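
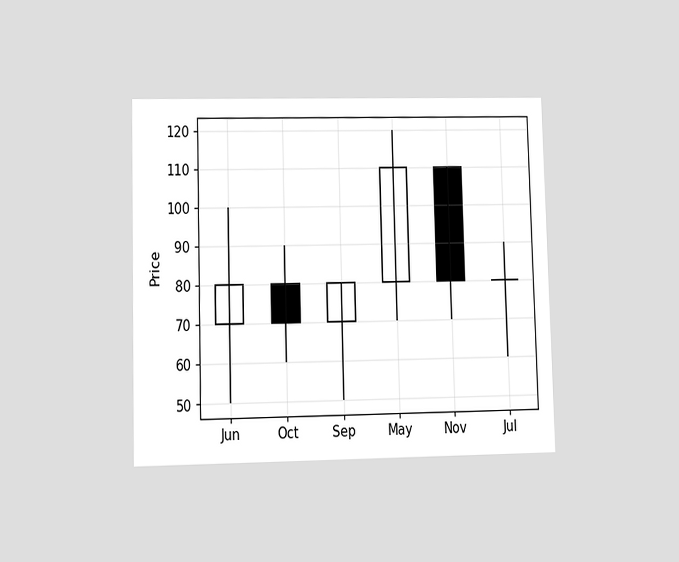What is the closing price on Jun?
The chart is viewed at a slight angle. The Jun candle closes at 80.

80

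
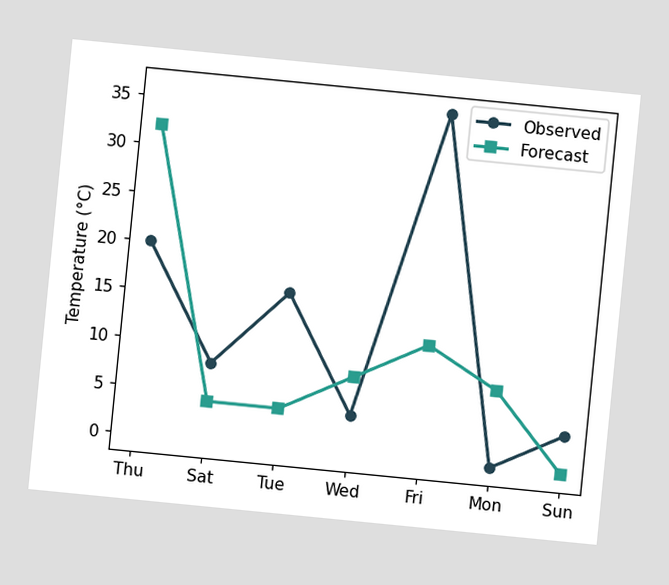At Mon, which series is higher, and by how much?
Forecast, by 8°C

The chart is tilted about 6° clockwise. At Mon, Forecast sits above the other line by 8°C.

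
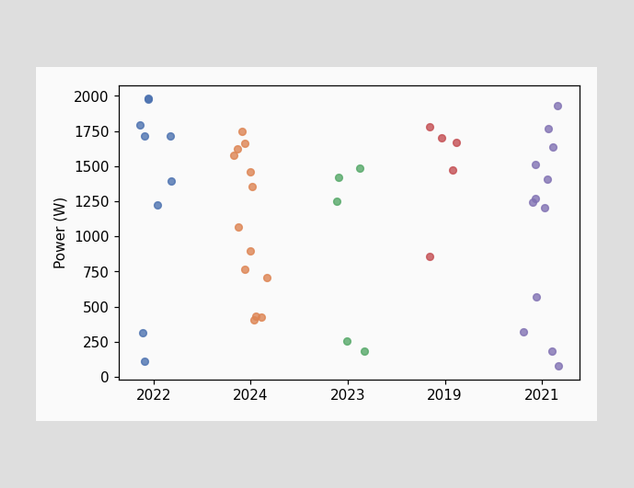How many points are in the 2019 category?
Counting the markers in the 2019 column gives 5.

5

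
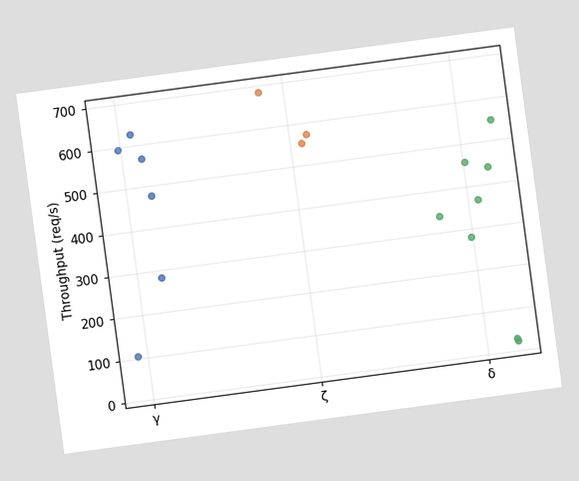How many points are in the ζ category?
3

The chart is tilted about 8° counter-clockwise. Counting the markers in the ζ column gives 3.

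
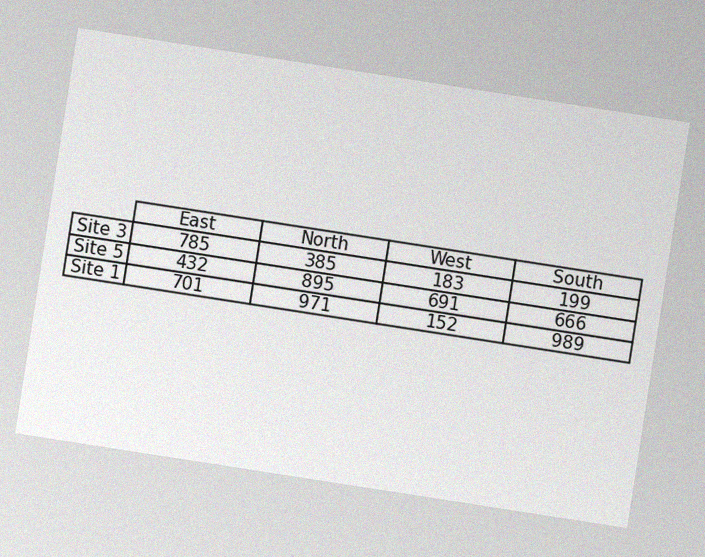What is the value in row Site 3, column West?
183

The chart is tilted about 9° clockwise, with some photo noise. The (Site 3, West) cell reads 183.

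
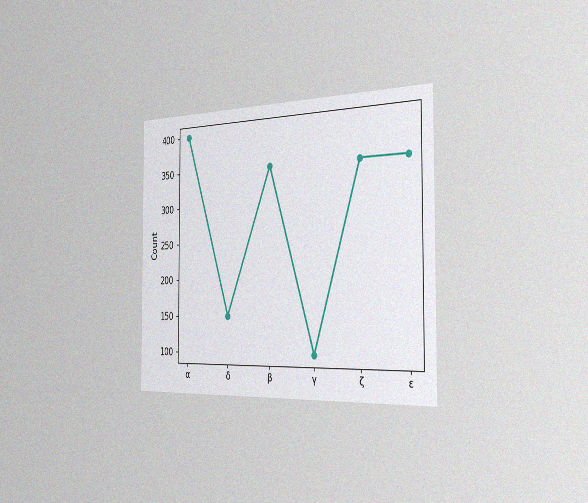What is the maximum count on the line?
400

The chart is viewed slightly from the right, with some photo noise. The highest point is at α, and reading across to the y-axis gives 400.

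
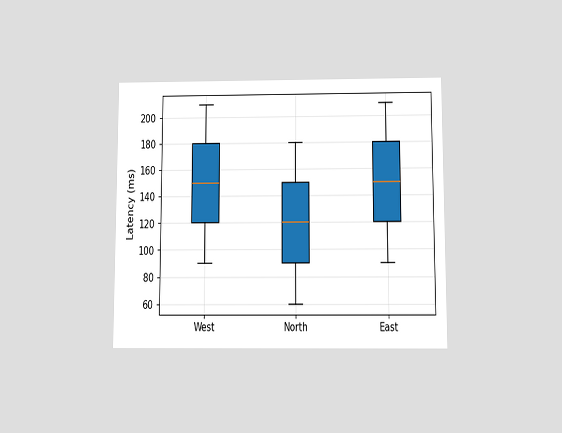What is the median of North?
120ms

The chart is viewed slightly from below. The median line in the North box sits at 120ms.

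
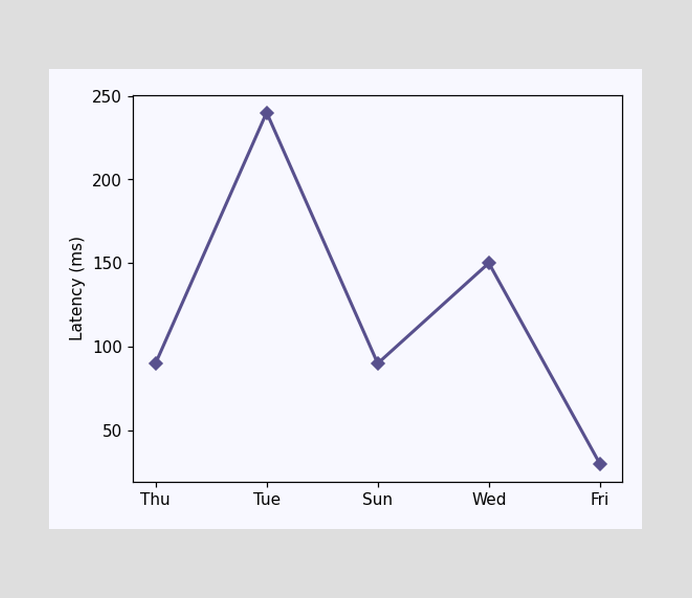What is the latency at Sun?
90ms

At Sun, the line is at 90ms.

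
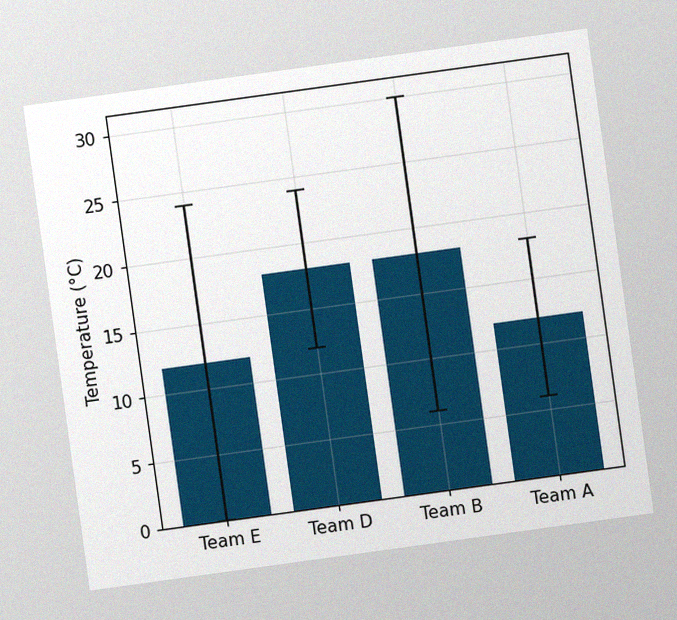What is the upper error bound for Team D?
The chart is tilted about 8° counter-clockwise, with some photo noise. The Team D bar's upper whisker reaches 24°C.

24°C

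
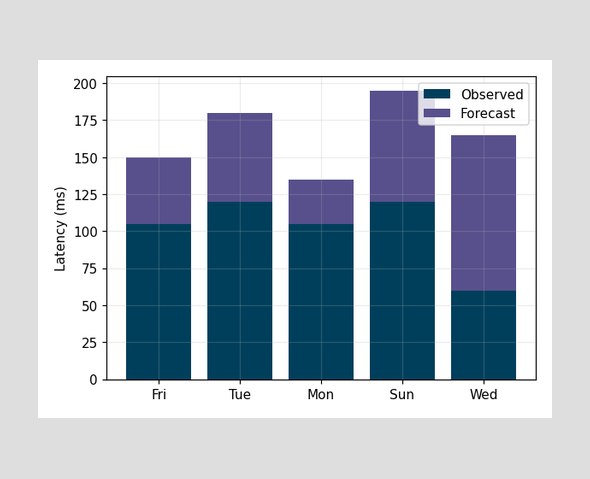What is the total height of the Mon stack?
The Mon stack's top reaches 135ms on the y-axis.

135ms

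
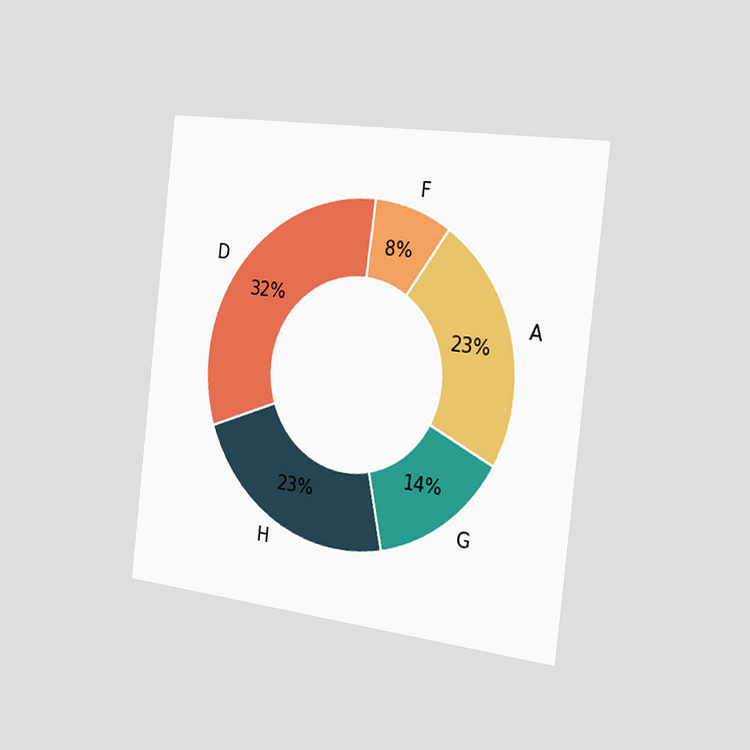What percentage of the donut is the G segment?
The chart is tilted about 7° clockwise and viewed slightly from the right. The G segment takes up 14% of the ring.

14%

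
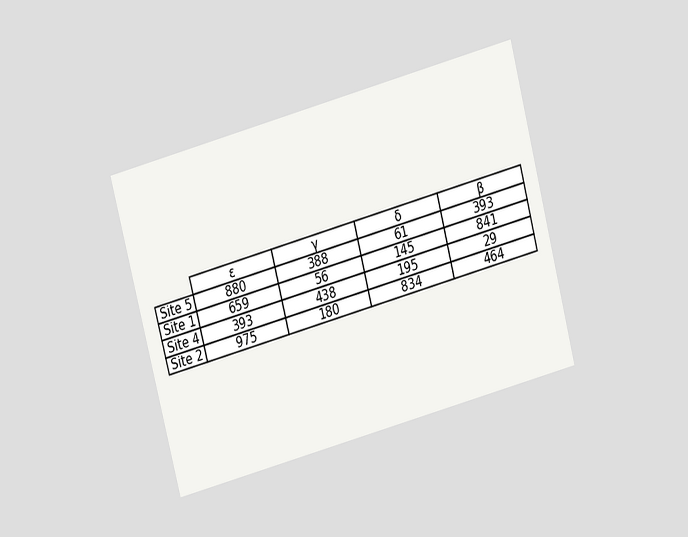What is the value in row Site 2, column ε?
975

The chart is tilted about 15° counter-clockwise and viewed slightly from above. The (Site 2, ε) cell reads 975.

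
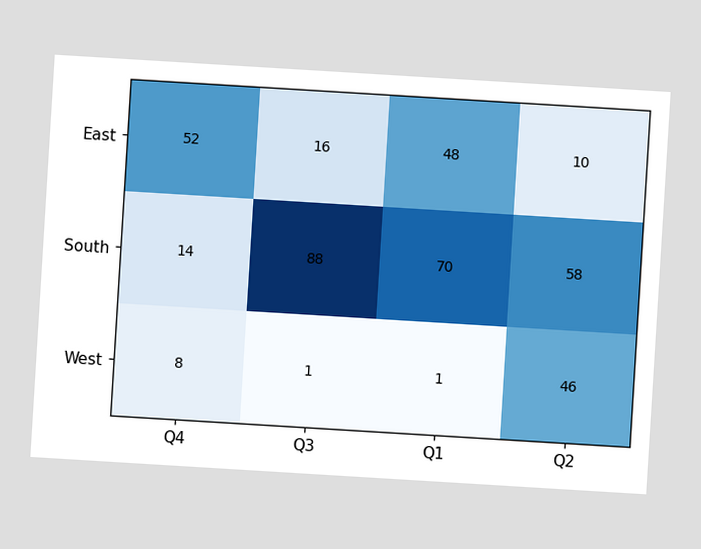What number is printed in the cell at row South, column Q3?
The chart is tilted about 3° clockwise. The (South, Q3) cell reads 88.

88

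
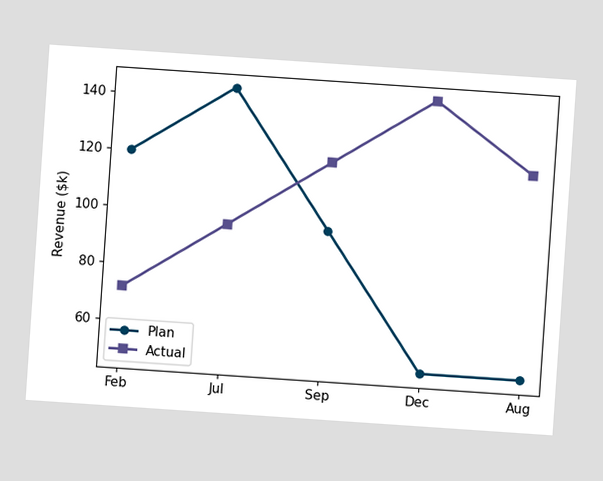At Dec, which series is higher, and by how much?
Actual, by $96k

The chart is tilted about 4° clockwise. At Dec, Actual sits above the other line by $96k.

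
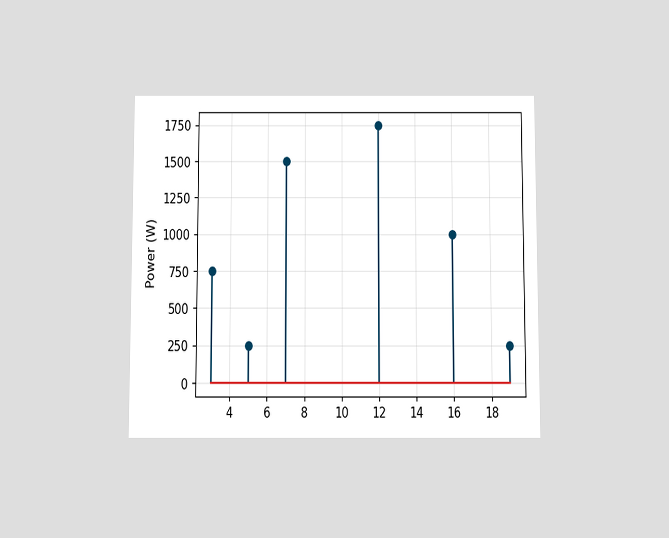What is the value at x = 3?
The chart is viewed slightly from below. The stem at x=3 reaches 750W.

750W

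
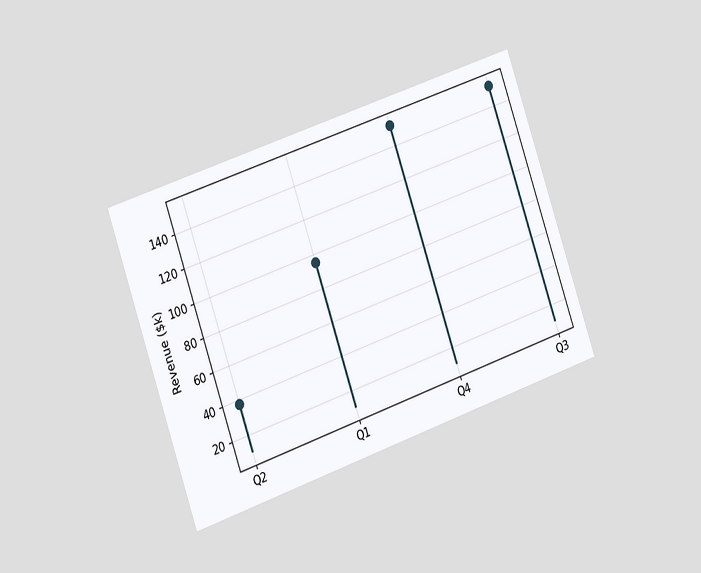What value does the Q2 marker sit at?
$38k

The chart is tilted about 19° counter-clockwise and viewed at a slight angle. The Q2 marker sits at $38k.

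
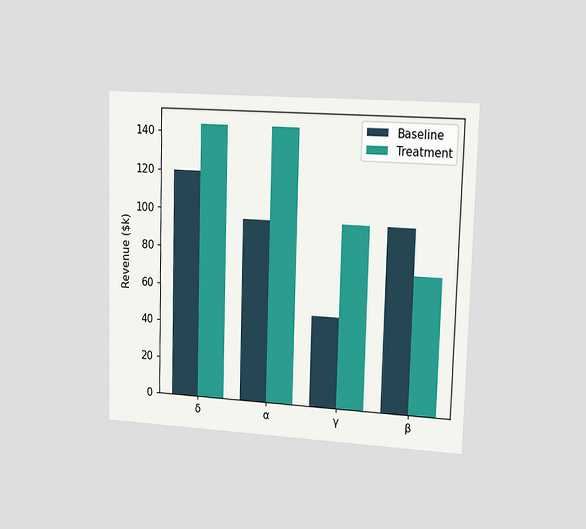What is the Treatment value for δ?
$144k

The chart is viewed slightly from the right. The Treatment bar at δ reaches $144k on the y-axis.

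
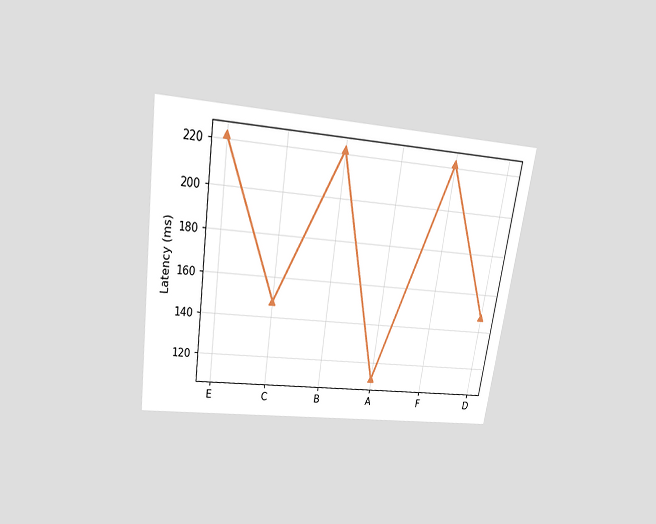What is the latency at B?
222ms

The chart is tilted about 8° clockwise and viewed slightly from above. At B, the line is at 222ms.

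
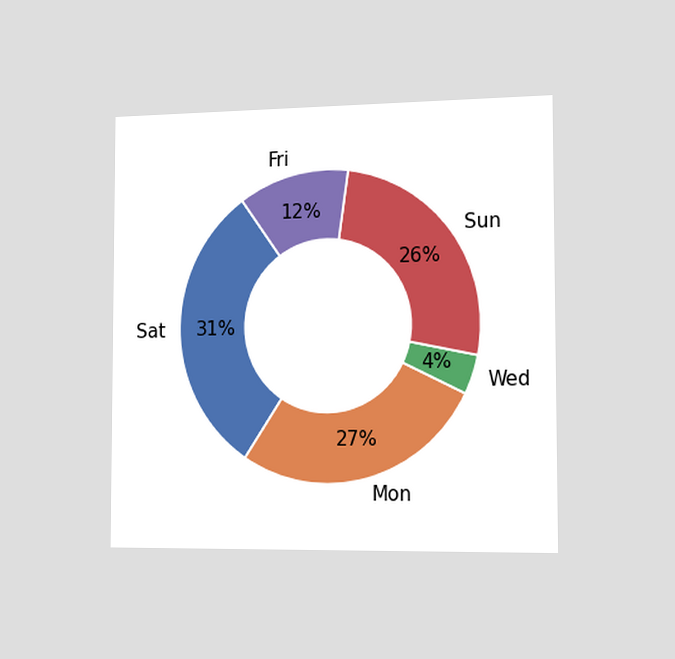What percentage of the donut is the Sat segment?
The chart is viewed slightly from the right. The Sat segment takes up 31% of the ring.

31%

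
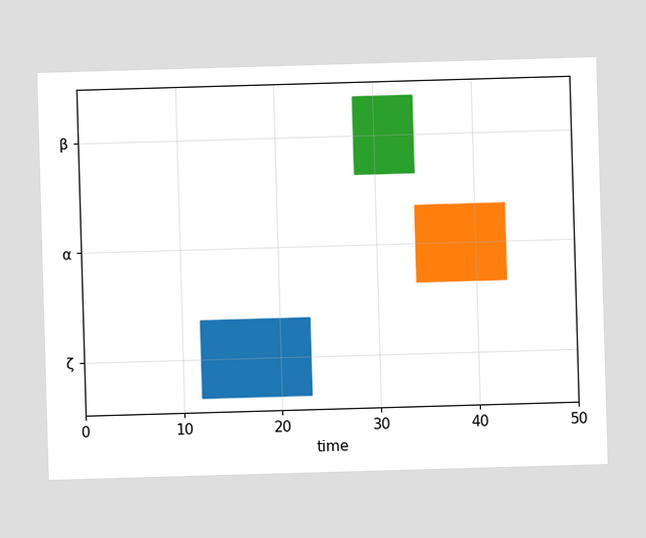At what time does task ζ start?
12

The ζ bar begins at t=12.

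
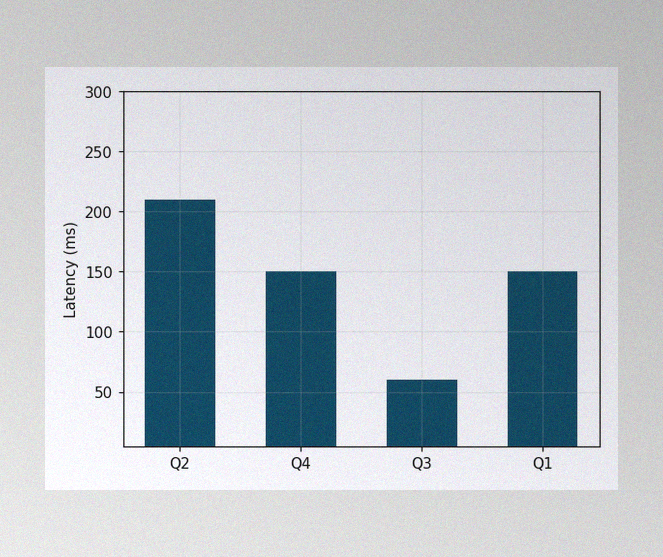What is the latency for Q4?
The image has some photo noise and uneven lighting. Reading along the chart's y-axis, the Q4 bar reaches 150ms.

150ms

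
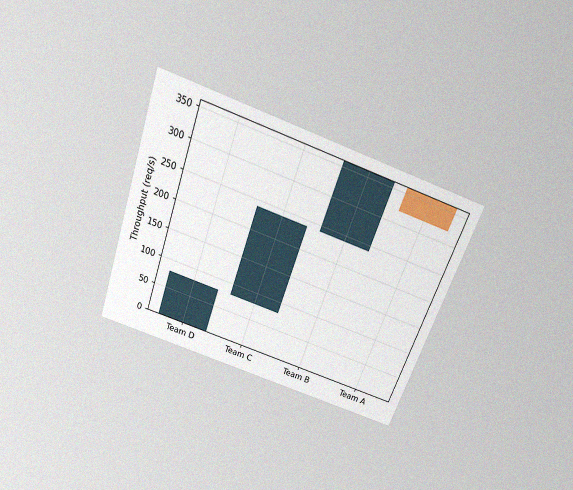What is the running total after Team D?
The chart is tilted about 20° clockwise and viewed slightly from above, with some photo noise. After Team D the running total reaches 80req/s.

80req/s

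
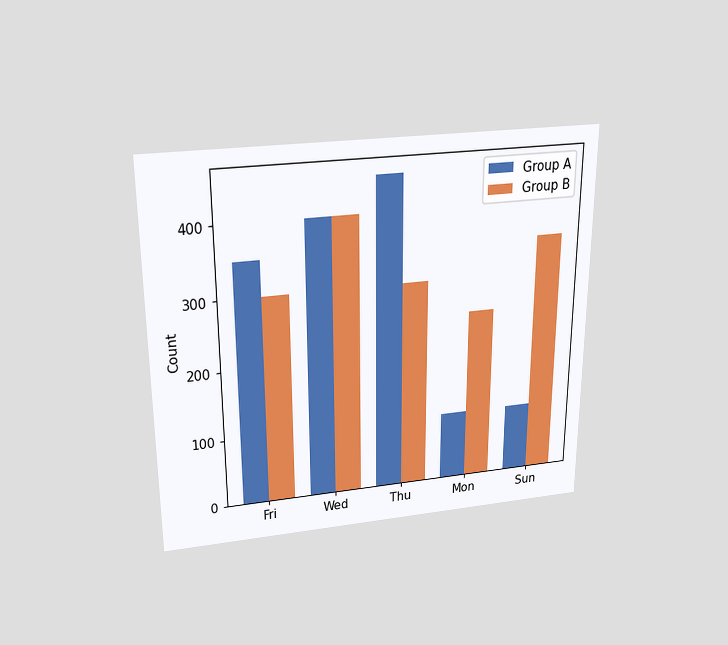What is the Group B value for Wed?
The chart is viewed slightly from above. The Group B bar at Wed reaches 400 on the y-axis.

400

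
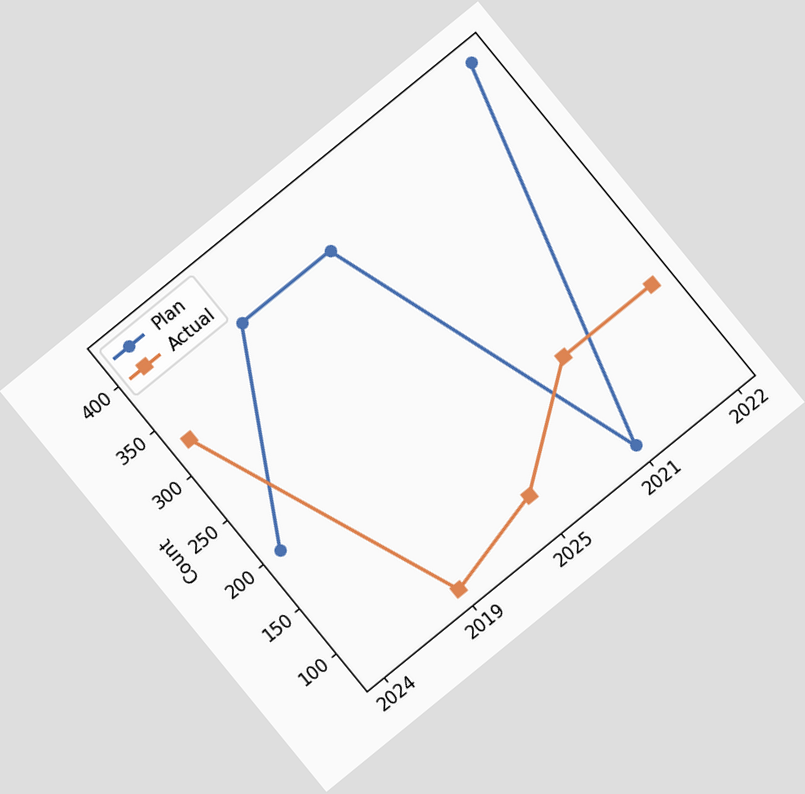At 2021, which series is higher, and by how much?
Actual, by 100

The chart is tilted about 39° counter-clockwise. At 2021, Actual sits above the other line by 100.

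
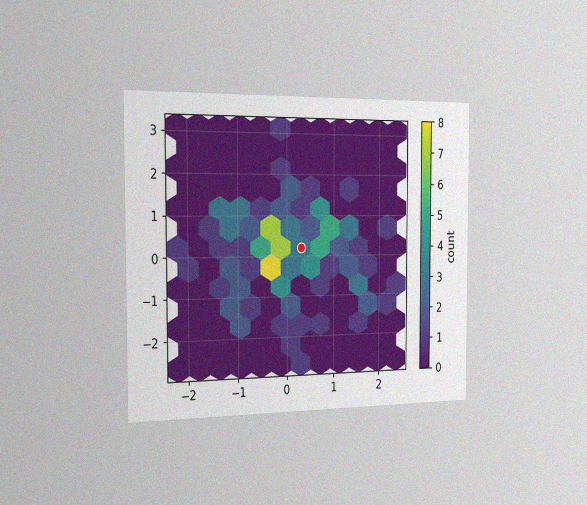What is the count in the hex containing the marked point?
The chart is viewed slightly from the left, with some photo noise. The marked hex reads 3 on the colorbar.

3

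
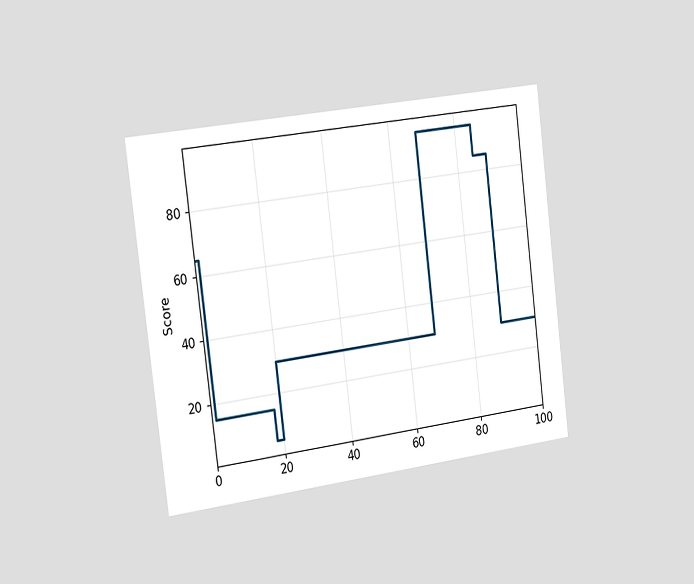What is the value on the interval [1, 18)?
15

The chart is tilted about 7° counter-clockwise and viewed slightly from the left. On [1, 18) the step sits at 15.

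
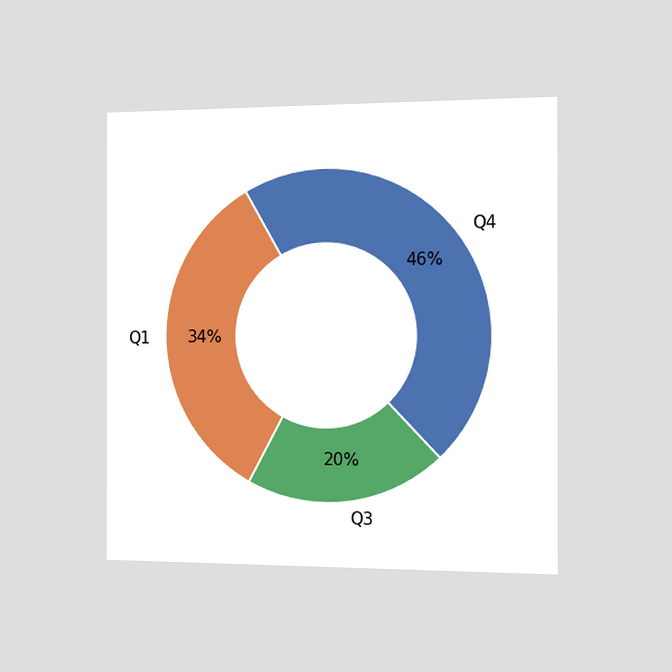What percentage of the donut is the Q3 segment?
20%

The chart is viewed slightly from the right. The Q3 segment takes up 20% of the ring.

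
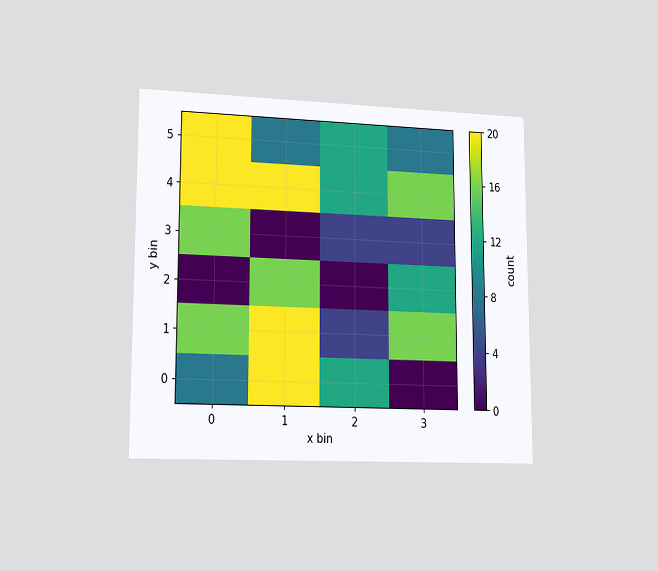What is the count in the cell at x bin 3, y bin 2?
The chart is viewed slightly from the left. Matching the cell (3, 2) against the colorbar gives 12.

12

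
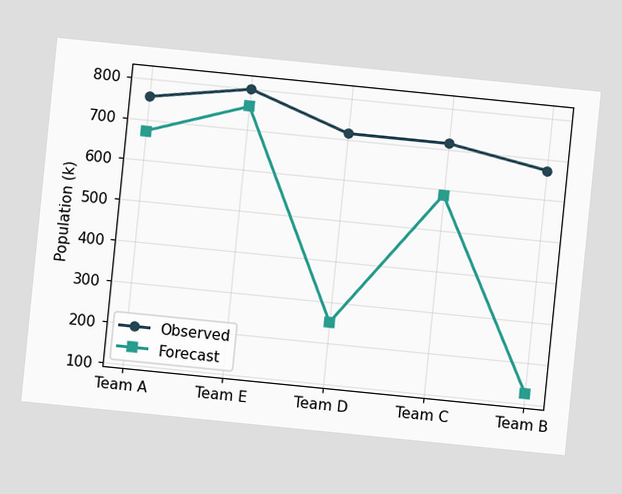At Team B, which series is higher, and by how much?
Observed, by 546k

The chart is tilted about 6° clockwise. At Team B, Observed sits above the other line by 546k.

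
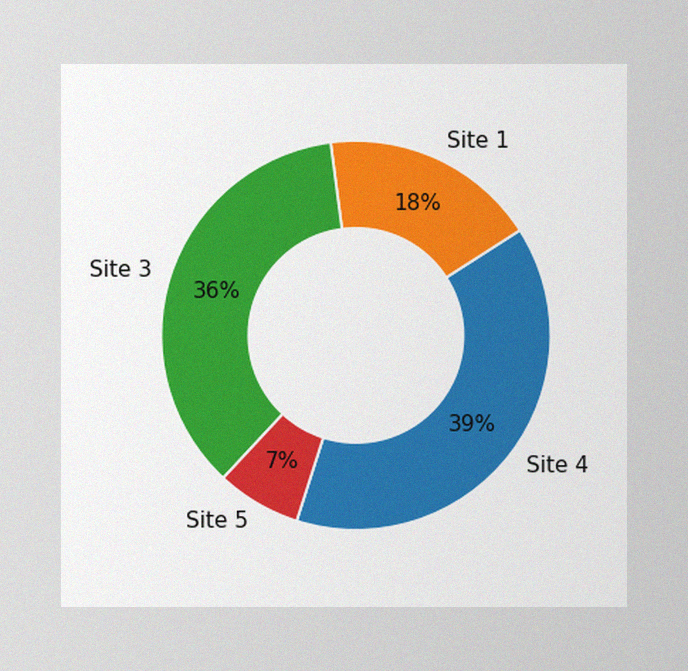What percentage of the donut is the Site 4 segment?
39%

The image has some photo noise and uneven lighting. The Site 4 segment takes up 39% of the ring.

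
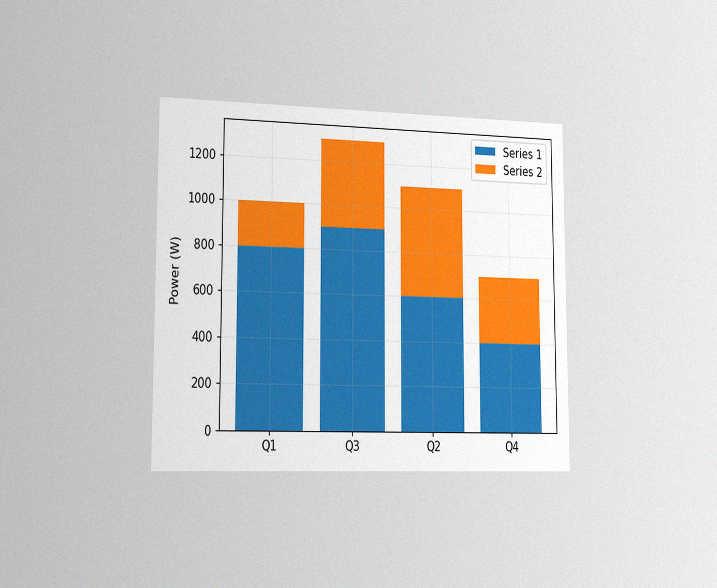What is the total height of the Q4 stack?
The chart is viewed slightly from the left, with some photo noise. The Q4 stack's top reaches 700W on the y-axis.

700W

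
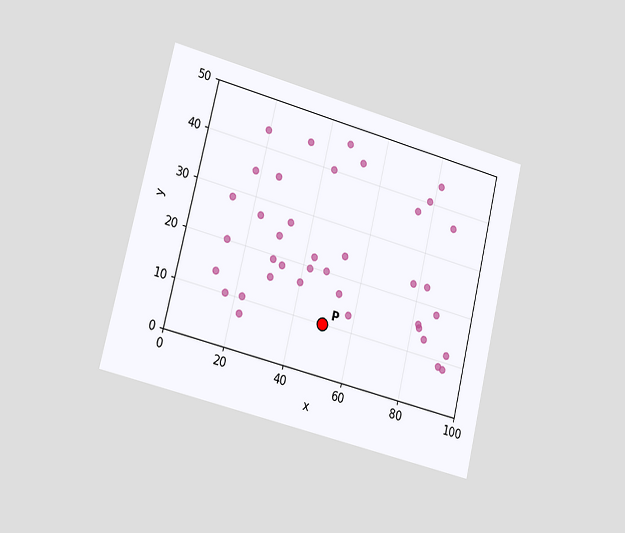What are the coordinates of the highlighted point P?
(50, 10)

The chart is tilted about 13° clockwise and viewed slightly from the left. Following the gridlines from P to each axis, P sits at (50, 10).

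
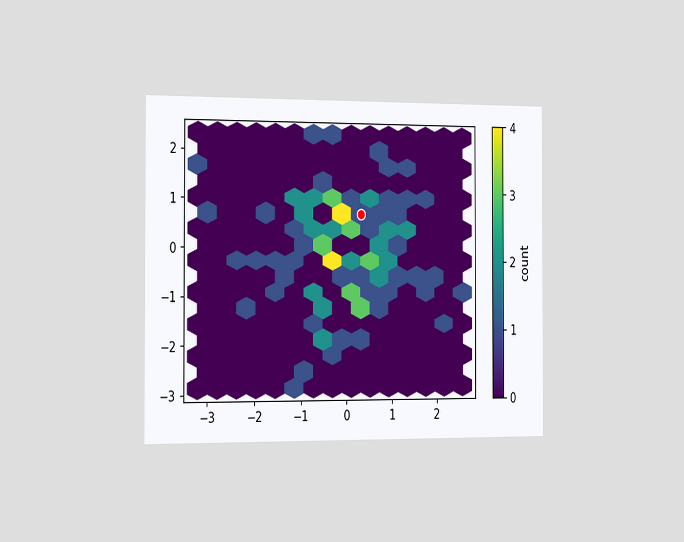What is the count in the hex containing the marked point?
The chart is viewed slightly from the left. The marked hex reads 1 on the colorbar.

1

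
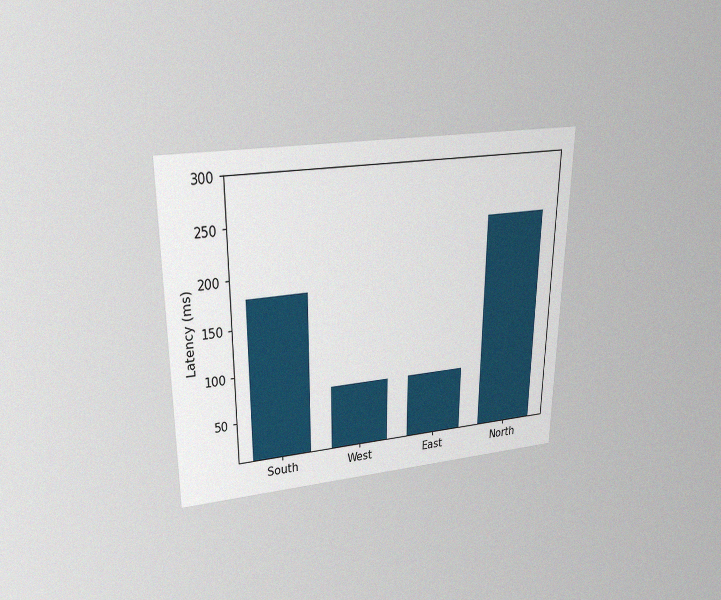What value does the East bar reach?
75ms

The chart is viewed slightly from above, with some photo noise. Reading along the chart's y-axis, the East bar reaches 75ms.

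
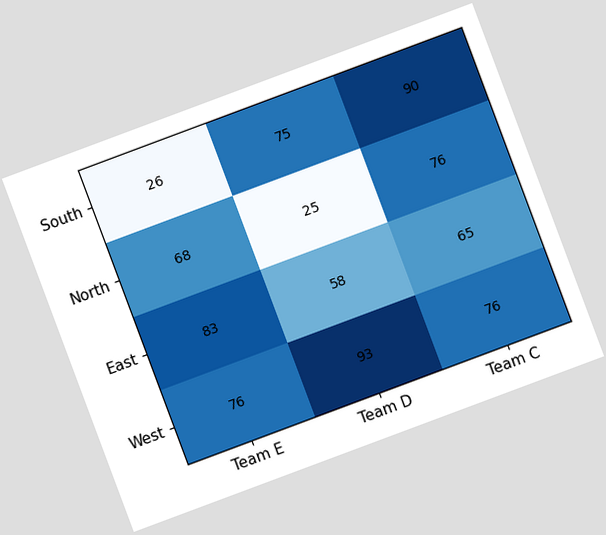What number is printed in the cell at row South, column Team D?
The chart is tilted about 20° counter-clockwise. The (South, Team D) cell reads 75.

75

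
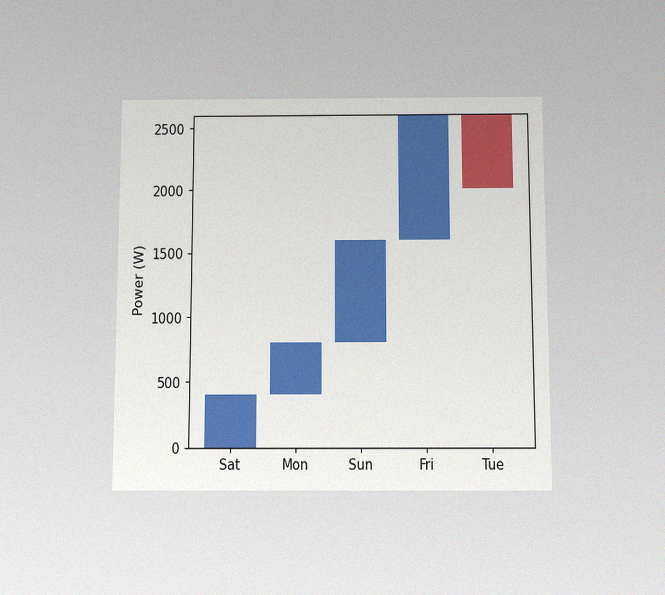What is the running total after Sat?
The chart is viewed slightly from below, with some photo noise. After Sat the running total reaches 400W.

400W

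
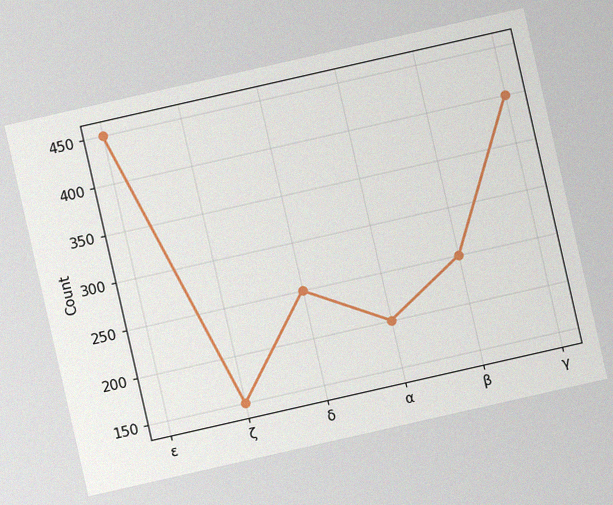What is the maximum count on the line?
450

The chart is tilted about 13° counter-clockwise, with some photo noise. The highest point is at ε, and reading across to the y-axis gives 450.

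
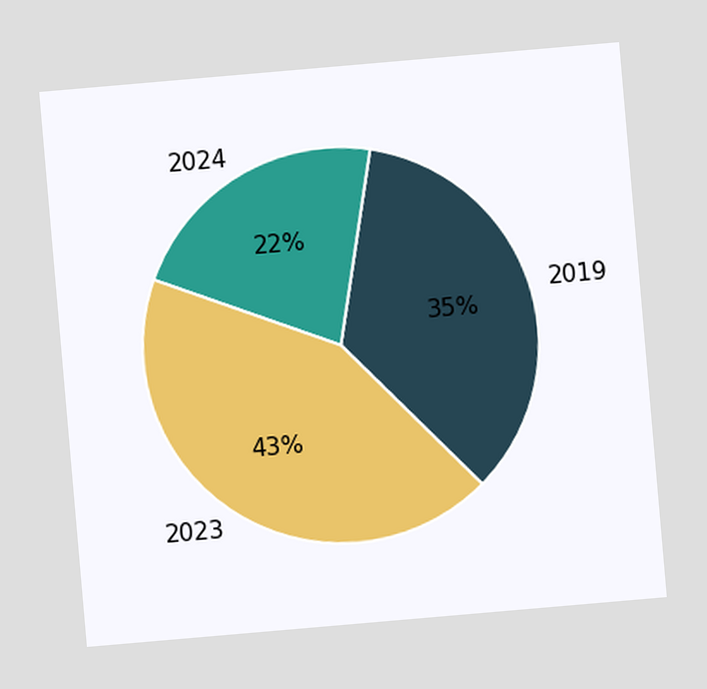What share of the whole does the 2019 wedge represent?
35%

The chart is tilted about 5° counter-clockwise. The 2019 slice takes up 35% of the pie.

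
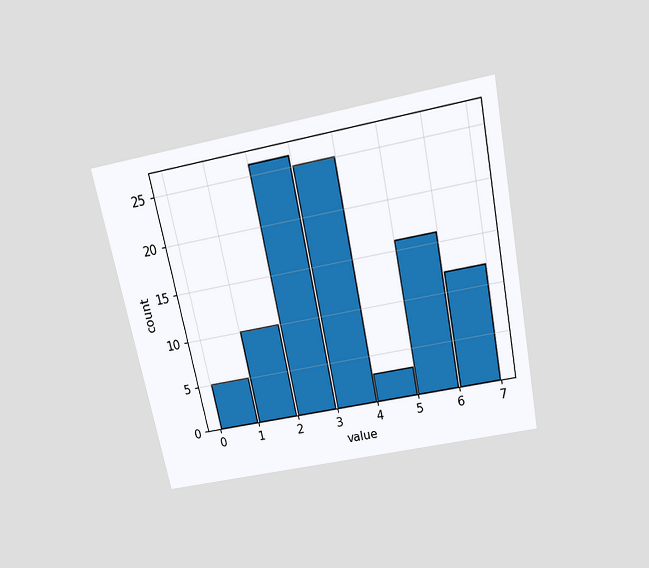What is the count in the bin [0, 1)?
The chart is tilted about 12° counter-clockwise and viewed slightly from above. The [0, 1) bin has height 5.

5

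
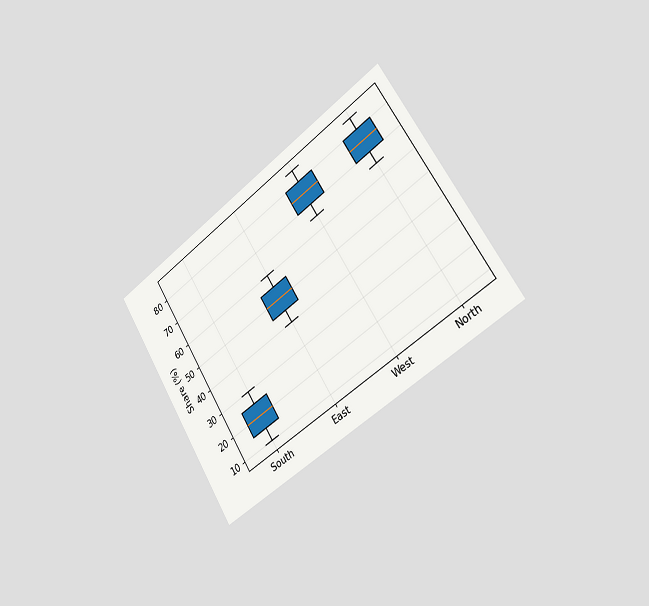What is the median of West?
75%

The chart is tilted about 33° counter-clockwise and viewed slightly from the right. The median line in the West box sits at 75%.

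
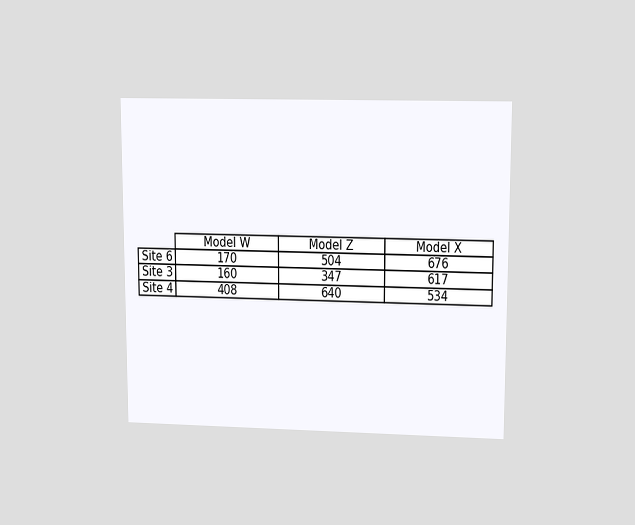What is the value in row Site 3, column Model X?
617

The chart is viewed at a slight angle. The (Site 3, Model X) cell reads 617.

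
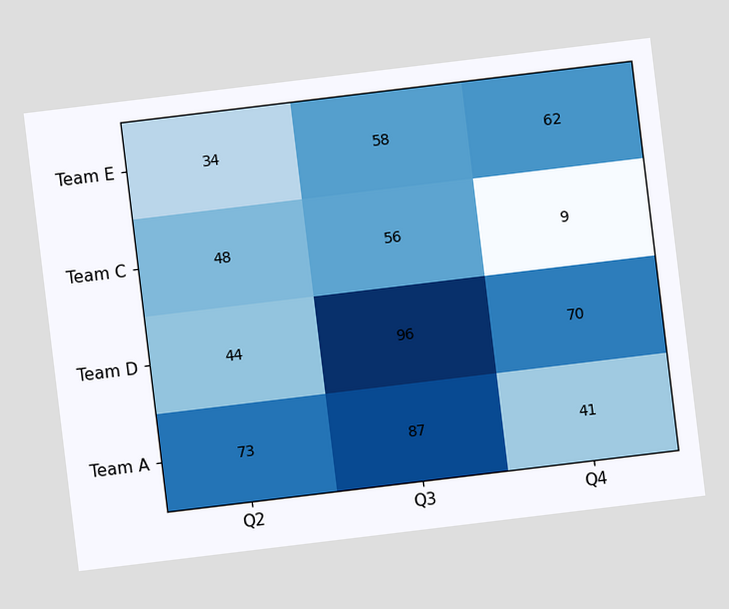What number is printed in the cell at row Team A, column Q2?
The chart is tilted about 7° counter-clockwise. The (Team A, Q2) cell reads 73.

73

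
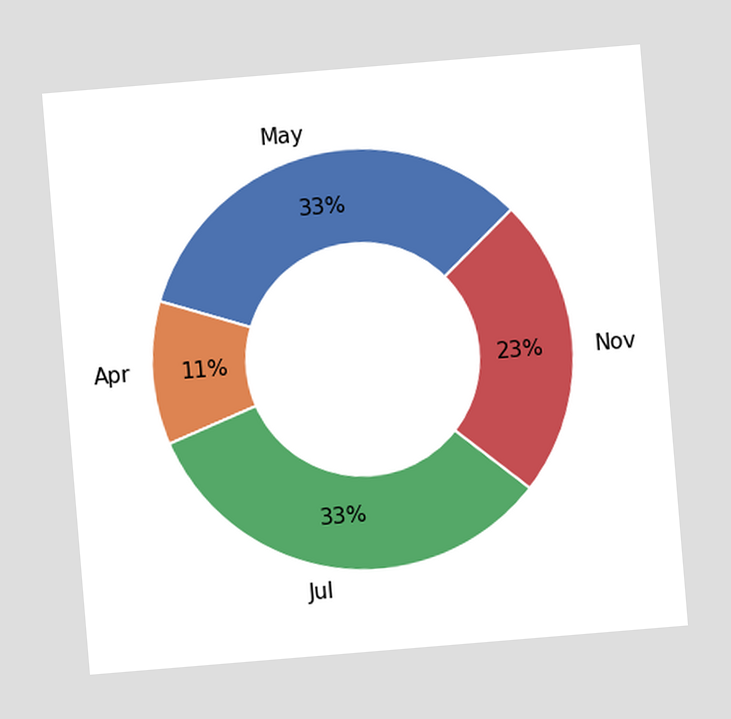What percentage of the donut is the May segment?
The chart is tilted about 5° counter-clockwise. The May segment takes up 33% of the ring.

33%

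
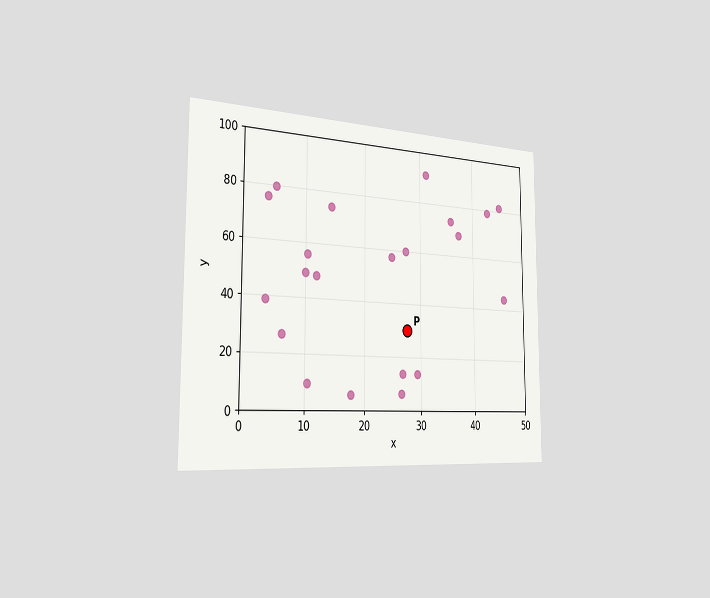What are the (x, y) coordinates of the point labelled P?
The chart is viewed slightly from the left. Following the gridlines from P to each axis, P sits at (27.5, 30).

(27.5, 30)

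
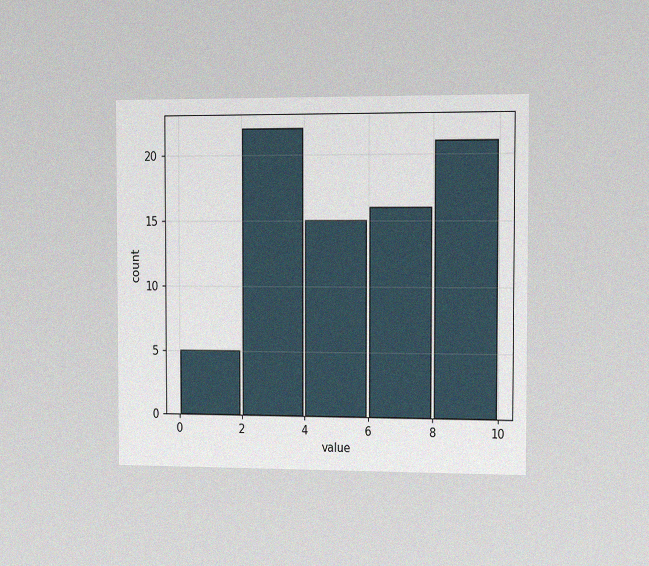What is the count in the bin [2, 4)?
The chart is viewed slightly from the right, with some photo noise. The [2, 4) bin has height 22.

22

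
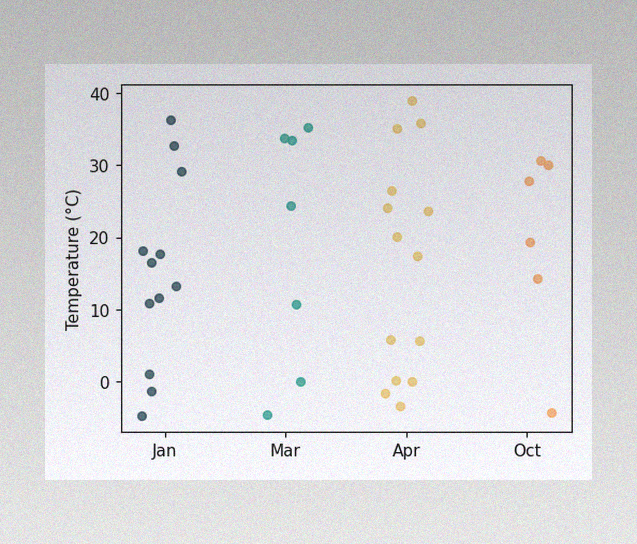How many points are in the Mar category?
7

The image has some photo noise and uneven lighting. Counting the markers in the Mar column gives 7.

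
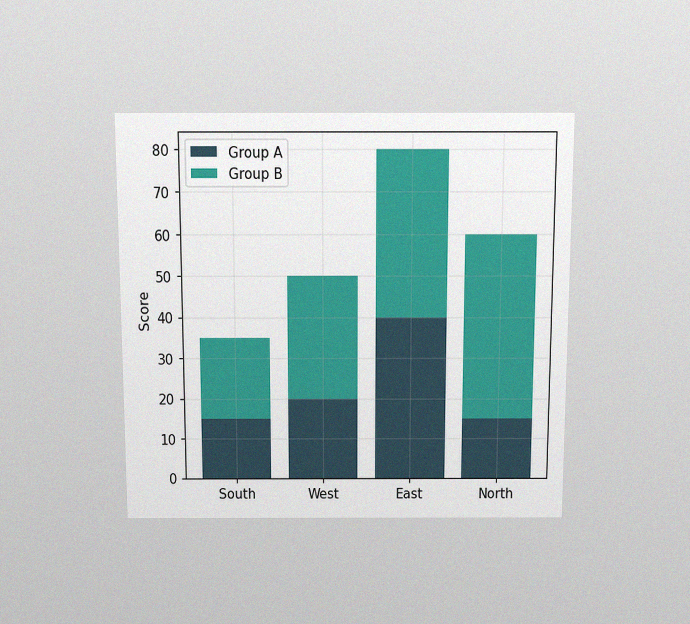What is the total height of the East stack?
80

The chart is viewed slightly from above, with some photo noise. The East stack's top reaches 80 on the y-axis.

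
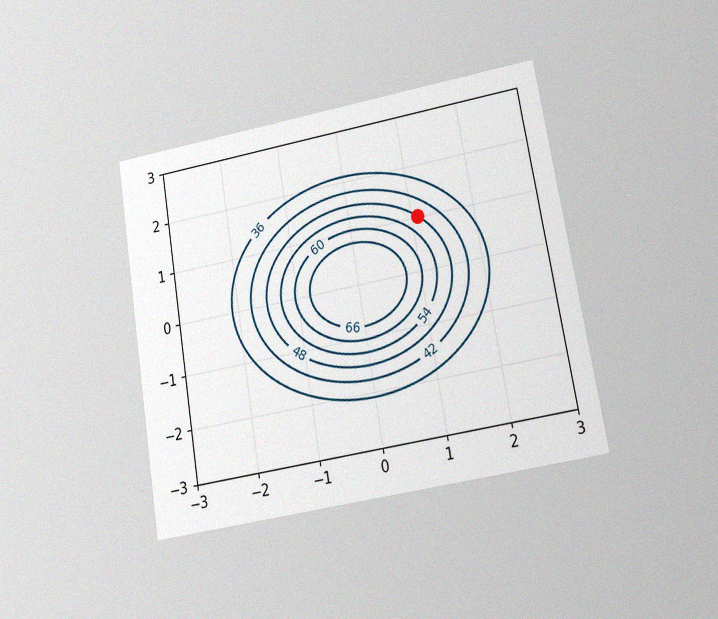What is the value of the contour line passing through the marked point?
The chart is tilted about 10° counter-clockwise and viewed at a slight angle, with some photo noise. The marked point sits on the contour labelled 48.

48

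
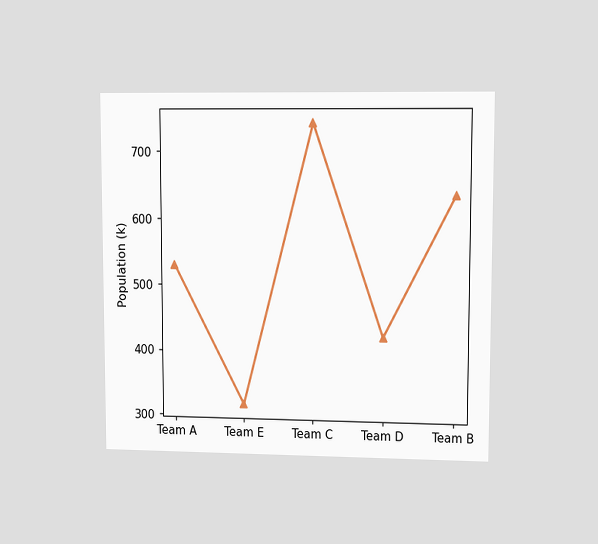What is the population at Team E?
The chart is viewed at a slight angle. At Team E, the line is at 318k.

318k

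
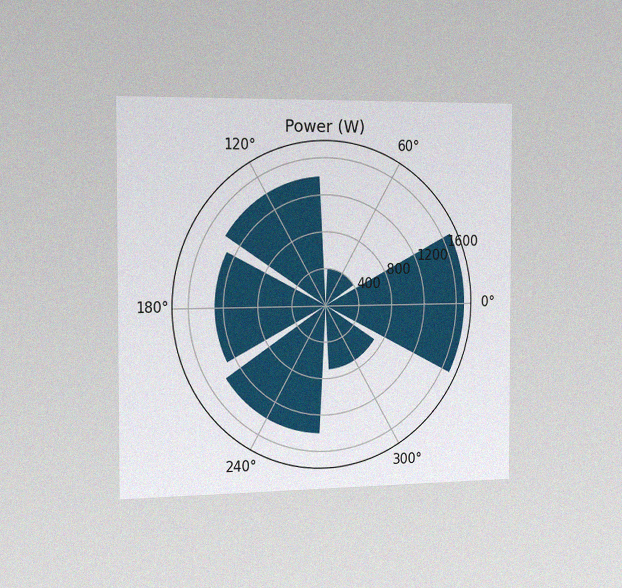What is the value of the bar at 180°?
The chart is viewed slightly from the left, with some photo noise. The bar at 180° reaches 1300W on the radial axis.

1300W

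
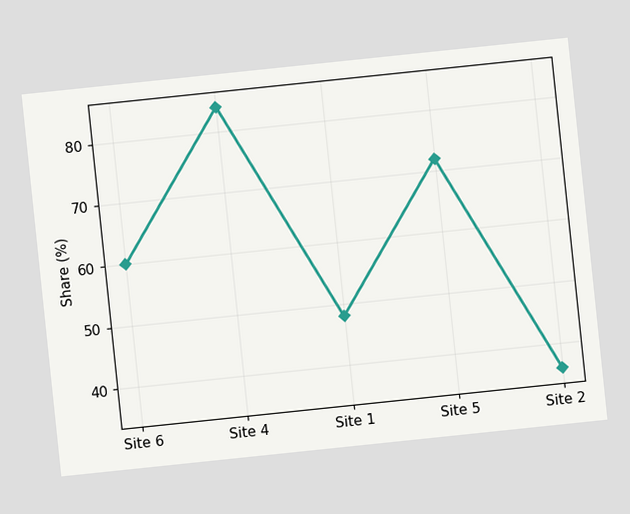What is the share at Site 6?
60%

The chart is tilted about 6° counter-clockwise. At Site 6, the line is at 60%.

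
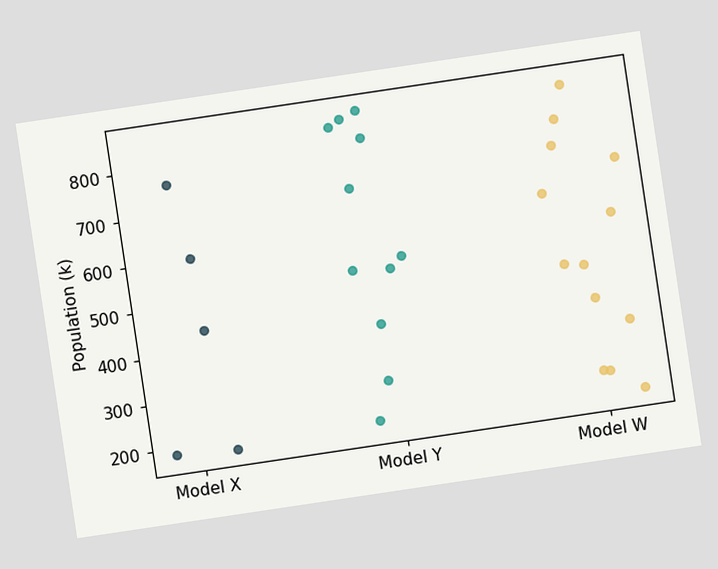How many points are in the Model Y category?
11

The chart is tilted about 8° counter-clockwise. Counting the markers in the Model Y column gives 11.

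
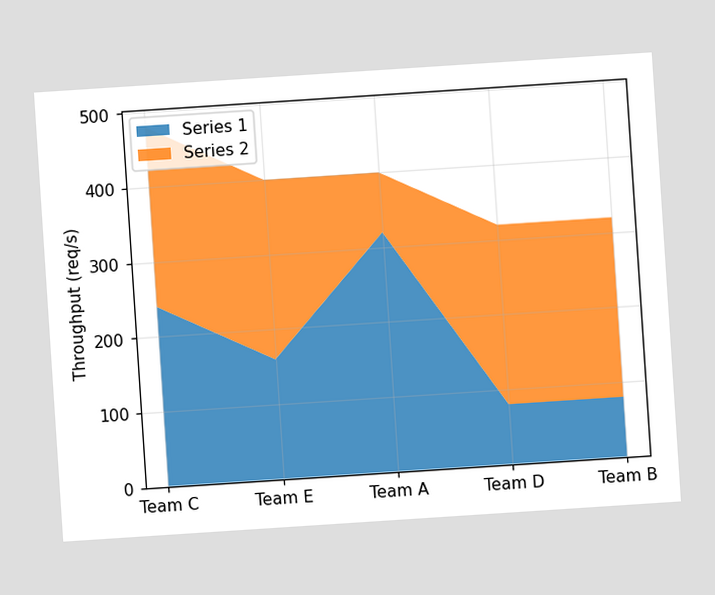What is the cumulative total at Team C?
The chart is tilted about 4° counter-clockwise. The stacked total at Team C reaches 480req/s.

480req/s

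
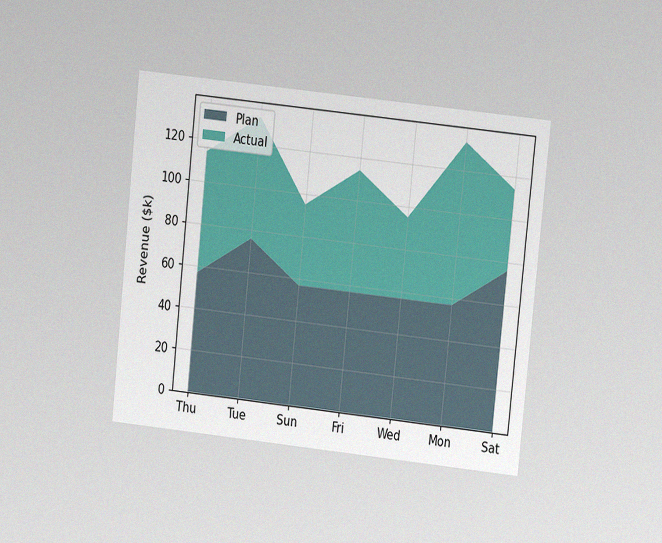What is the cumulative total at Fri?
$114k

The chart is tilted about 6° clockwise and viewed at a slight angle, with some photo noise. The stacked total at Fri reaches $114k.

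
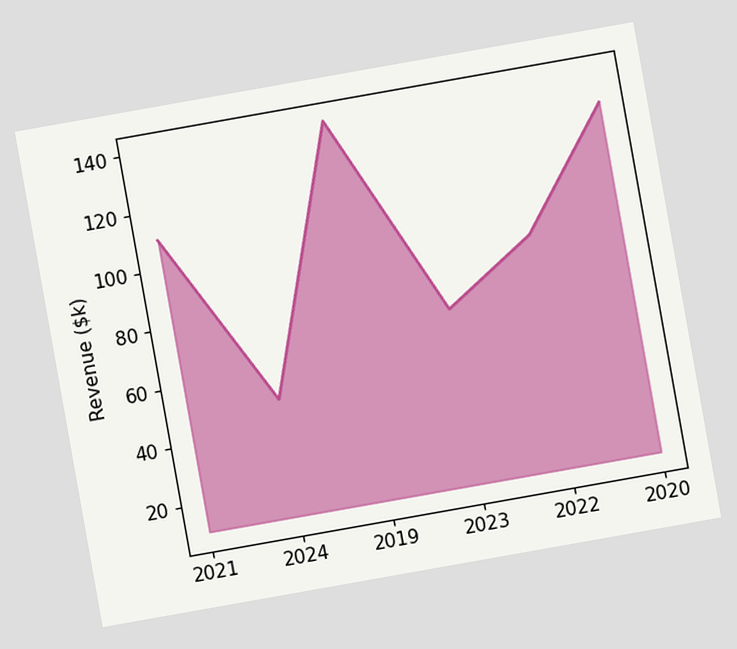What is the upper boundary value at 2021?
$110k

The chart is tilted about 10° counter-clockwise. At 2021 the upper boundary is at $110k.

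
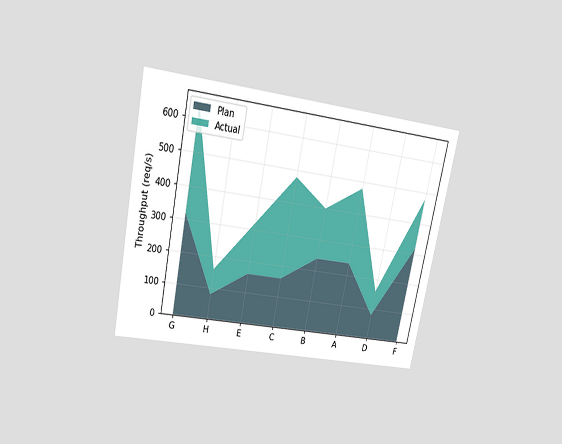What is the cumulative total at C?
480req/s

The chart is tilted about 11° clockwise and viewed slightly from above. The stacked total at C reaches 480req/s.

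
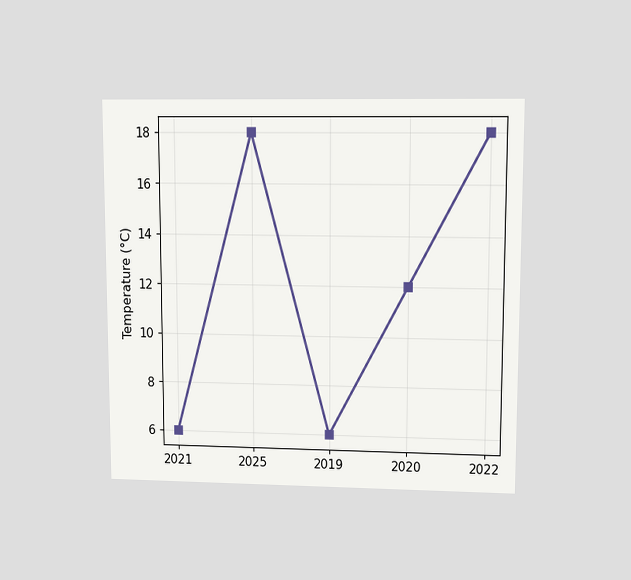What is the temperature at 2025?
The chart is viewed at a slight angle. At 2025, the line is at 18°C.

18°C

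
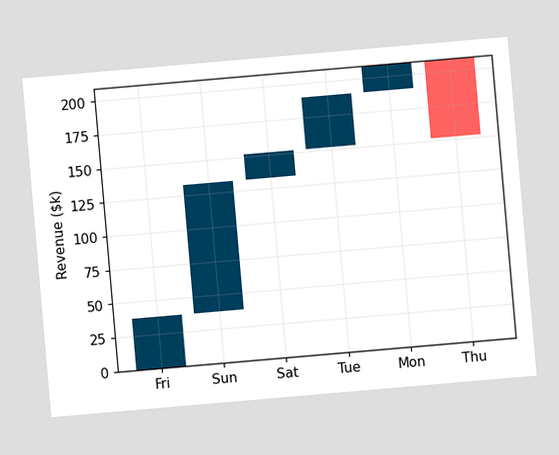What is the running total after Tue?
The chart is tilted about 5° counter-clockwise. After Tue the running total reaches $190k.

$190k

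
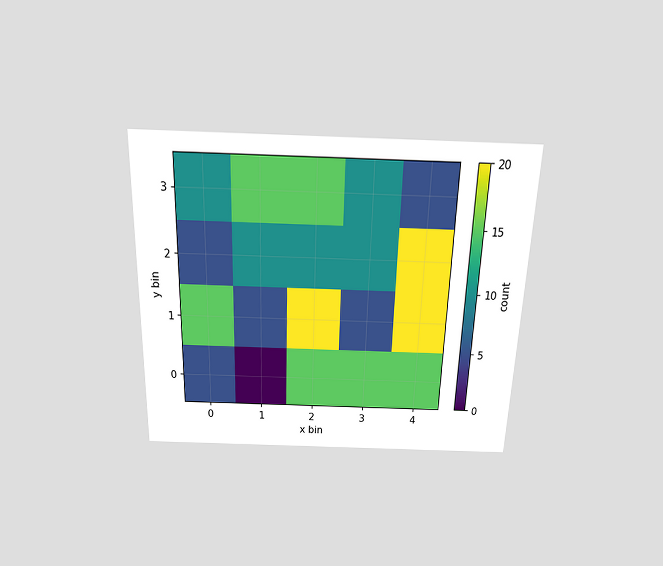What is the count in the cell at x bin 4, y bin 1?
The chart is viewed slightly from above. Matching the cell (4, 1) against the colorbar gives 20.

20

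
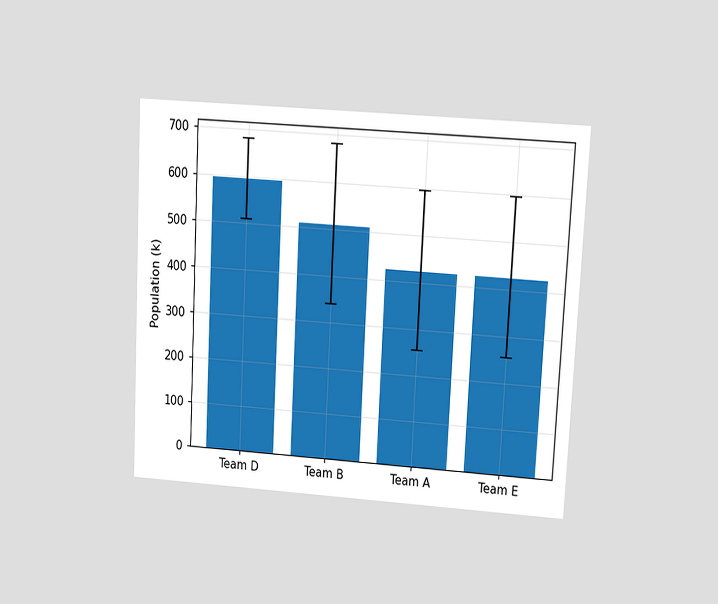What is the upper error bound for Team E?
The chart is tilted about 3° clockwise and viewed at a slight angle. The Team E bar's upper whisker reaches 595k.

595k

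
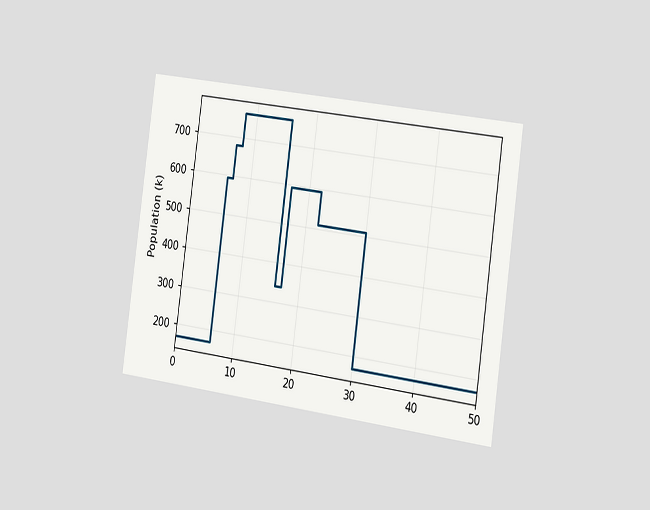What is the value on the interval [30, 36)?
The chart is tilted about 8° clockwise and viewed slightly from the right. On [30, 36) the step sits at 170k.

170k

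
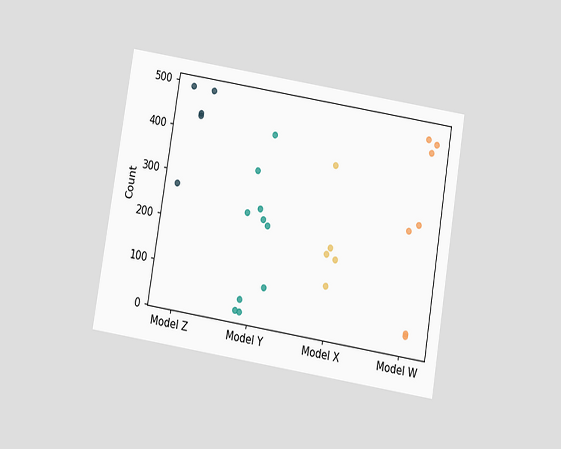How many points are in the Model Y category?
The chart is tilted about 9° clockwise and viewed slightly from below. Counting the markers in the Model Y column gives 10.

10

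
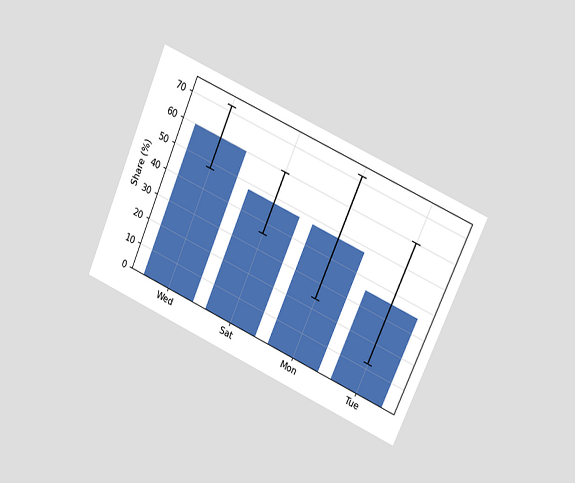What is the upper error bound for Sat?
60%

The chart is tilted about 24° clockwise and viewed at a slight angle. The Sat bar's upper whisker reaches 60%.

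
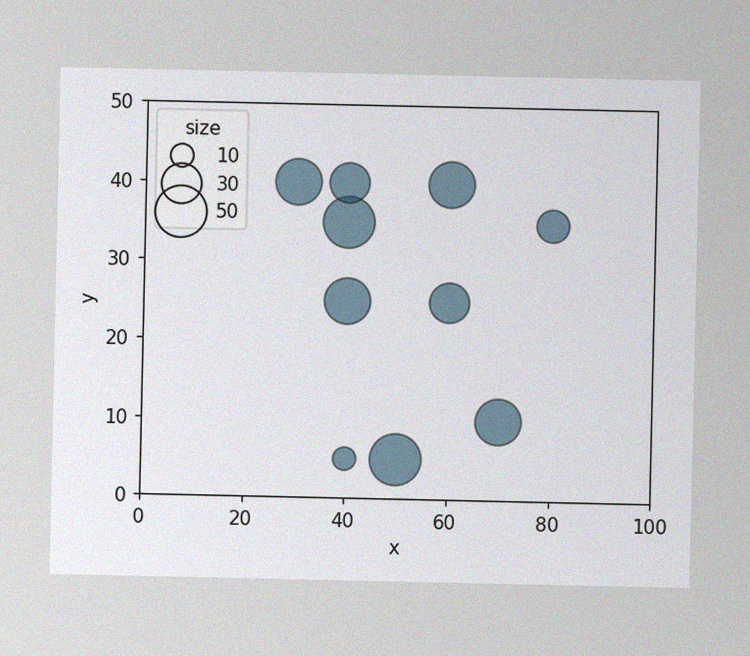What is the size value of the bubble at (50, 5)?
The image has some photo noise and uneven lighting. Matching the bubble at (50, 5) against the size legend gives 50.

50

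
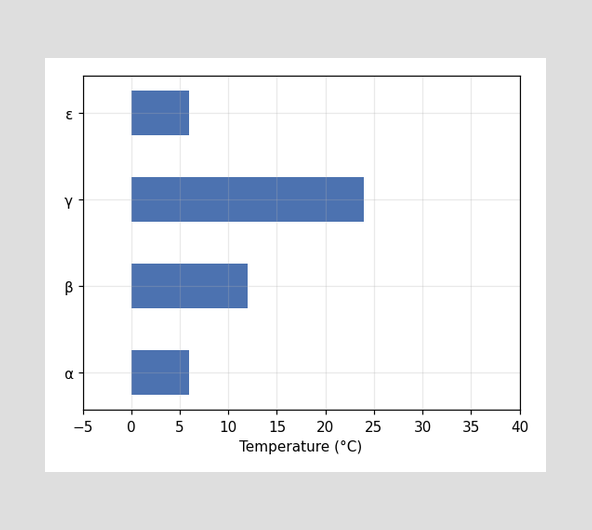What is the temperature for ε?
Reading along the chart's x-axis, the ε bar reaches 6°C.

6°C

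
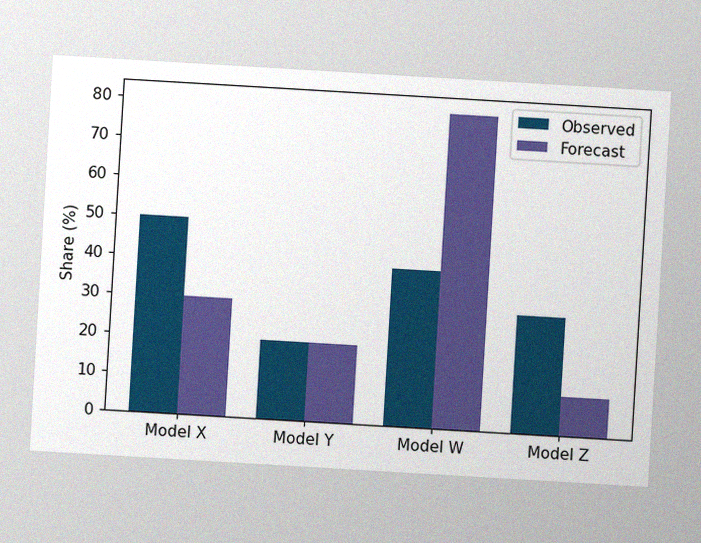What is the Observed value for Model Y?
The chart is tilted about 3° clockwise, with some photo noise. The Observed bar at Model Y reaches 20% on the y-axis.

20%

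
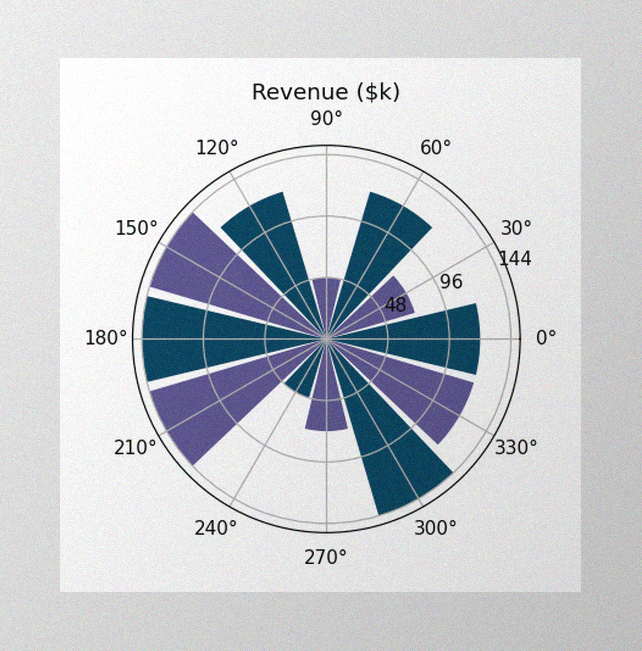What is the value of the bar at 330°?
$120k

The image has some photo noise and uneven lighting. The bar at 330° reaches $120k on the radial axis.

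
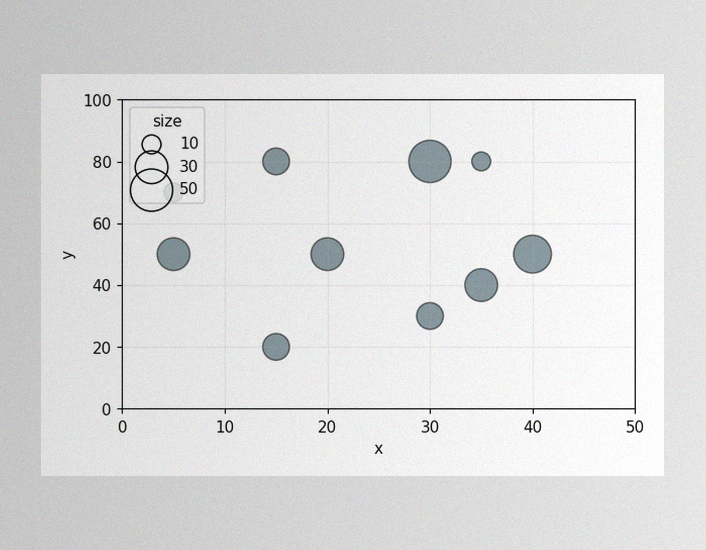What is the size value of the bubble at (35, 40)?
30

The image has some photo noise and uneven lighting. Matching the bubble at (35, 40) against the size legend gives 30.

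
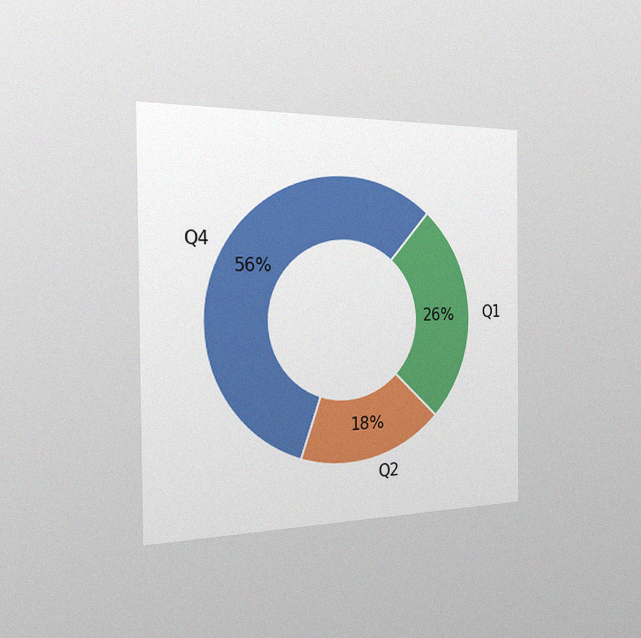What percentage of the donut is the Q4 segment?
56%

The chart is viewed slightly from the left, with some photo noise. The Q4 segment takes up 56% of the ring.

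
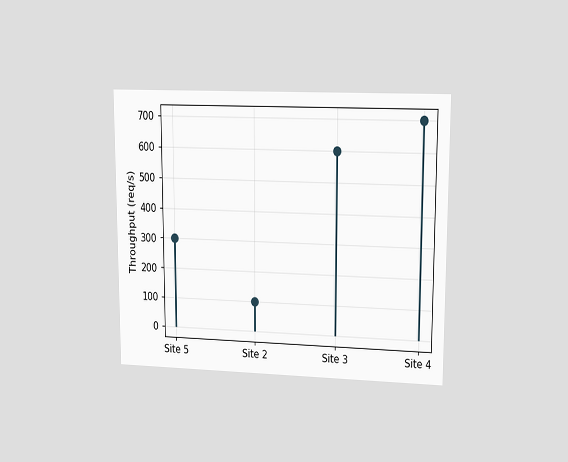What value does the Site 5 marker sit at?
The chart is viewed at a slight angle. The Site 5 marker sits at 300req/s.

300req/s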